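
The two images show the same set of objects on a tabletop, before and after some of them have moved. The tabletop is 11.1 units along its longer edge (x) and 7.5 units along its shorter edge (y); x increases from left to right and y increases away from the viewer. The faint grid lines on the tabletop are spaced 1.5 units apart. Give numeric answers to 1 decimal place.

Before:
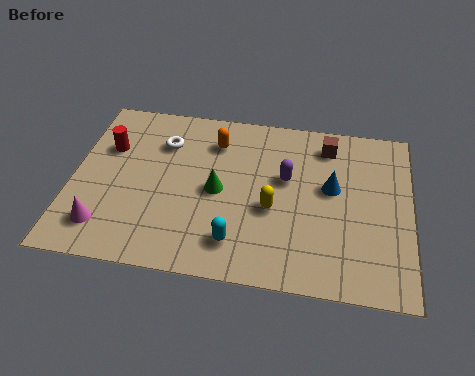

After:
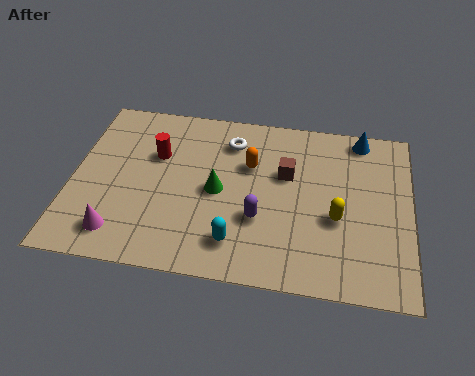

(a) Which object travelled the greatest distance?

the blue cone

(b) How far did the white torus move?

2.2

The white torus was near (2.9, 5.5) before and (5.1, 5.9) after, so it travelled √(2.2² + 0.4²) ≈ 2.2 units.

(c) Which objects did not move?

the cyan capsule and the green cone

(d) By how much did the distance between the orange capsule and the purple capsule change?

-0.4

Before: roughly 2.7 units apart; after: 2.3. That's 0.4 units closer together.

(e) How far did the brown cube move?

2.0

From (8.3, 6.2) to (7.0, 4.7), the brown cube covered √(1.3² + 1.5²) ≈ 2.0 units.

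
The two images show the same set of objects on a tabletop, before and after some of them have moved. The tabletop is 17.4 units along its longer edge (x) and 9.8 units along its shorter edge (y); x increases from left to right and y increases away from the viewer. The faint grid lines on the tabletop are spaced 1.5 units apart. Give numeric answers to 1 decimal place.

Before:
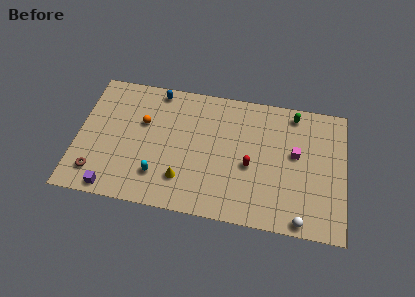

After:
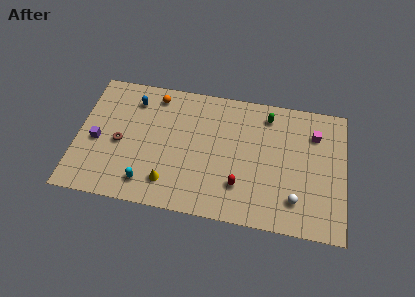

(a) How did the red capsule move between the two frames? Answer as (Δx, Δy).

(-0.6, -1.6)

The red capsule was at about (11.3, 4.2) and moved to about (10.7, 2.6).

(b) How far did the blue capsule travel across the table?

1.8

The blue capsule moved from about (5.0, 8.8) to (3.5, 7.8), a distance of √(1.5² + 1.0²) ≈ 1.8.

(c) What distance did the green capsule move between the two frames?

1.7

The green capsule moved from about (14.0, 8.6) to (12.3, 8.2), a distance of √(1.7² + 0.4²) ≈ 1.7.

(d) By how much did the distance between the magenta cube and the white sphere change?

+0.4

The distance was about 4.8 in the first image and 5.2 in the second, so they moved 0.4 units further apart.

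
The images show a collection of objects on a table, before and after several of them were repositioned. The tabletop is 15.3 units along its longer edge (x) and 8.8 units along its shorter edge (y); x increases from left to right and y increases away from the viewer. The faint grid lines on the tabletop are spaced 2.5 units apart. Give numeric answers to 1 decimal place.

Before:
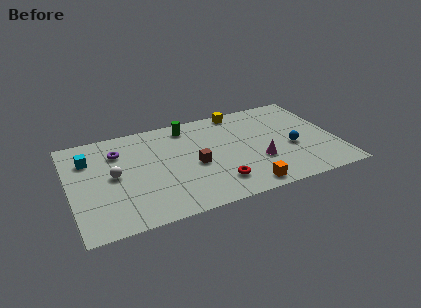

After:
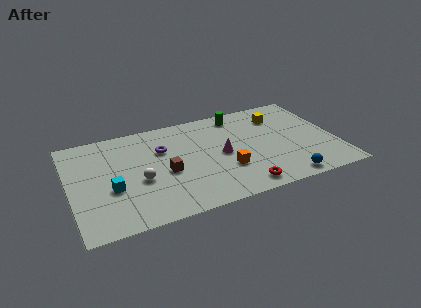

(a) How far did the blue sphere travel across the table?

2.8

The blue sphere was near (12.7, 3.6) before and (12.0, 0.9) after, so it travelled √(0.7² + 2.7²) ≈ 2.8 units.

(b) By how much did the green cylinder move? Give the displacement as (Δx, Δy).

(3.0, 0.1)

From the two frames, the green cylinder sits at roughly (7.0, 7.5) before and (10.0, 7.6) after.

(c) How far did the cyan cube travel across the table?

3.2

From (1.2, 6.4) to (2.3, 3.4), the cyan cube covered √(1.1² + 3.0²) ≈ 3.2 units.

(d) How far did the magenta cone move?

2.4

From (10.7, 3.0) to (8.7, 4.3), the magenta cone covered √(2.0² + 1.3²) ≈ 2.4 units.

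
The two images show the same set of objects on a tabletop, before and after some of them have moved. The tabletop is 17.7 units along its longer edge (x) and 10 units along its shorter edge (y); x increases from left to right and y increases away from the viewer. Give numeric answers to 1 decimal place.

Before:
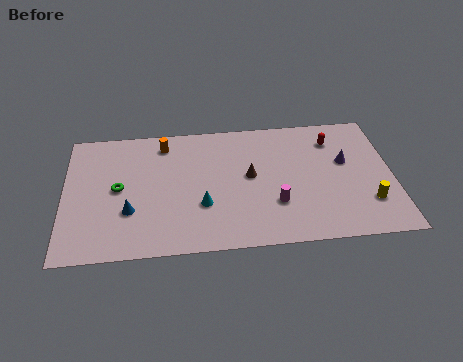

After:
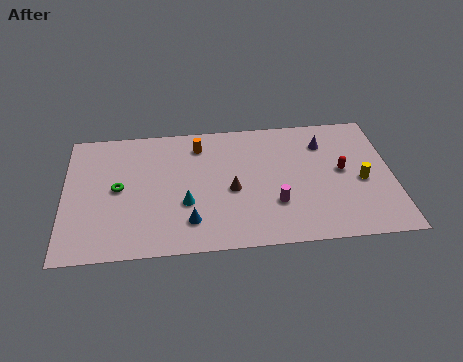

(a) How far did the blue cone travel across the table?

3.4

The blue cone was near (3.5, 3.3) before and (6.7, 2.2) after, so it travelled √(3.2² + 1.1²) ≈ 3.4 units.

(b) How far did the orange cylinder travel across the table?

1.9

The orange cylinder was near (5.4, 8.4) before and (7.3, 8.1) after, so it travelled √(1.9² + 0.3²) ≈ 1.9 units.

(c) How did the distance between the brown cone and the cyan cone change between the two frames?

-0.7

They were about 3.3 units apart before and 2.6 after — 0.7 units closer together.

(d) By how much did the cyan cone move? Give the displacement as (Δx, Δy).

(-0.9, 0.2)

The cyan cone was at about (7.4, 3.4) and moved to about (6.5, 3.6).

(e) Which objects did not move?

the green torus and the magenta cylinder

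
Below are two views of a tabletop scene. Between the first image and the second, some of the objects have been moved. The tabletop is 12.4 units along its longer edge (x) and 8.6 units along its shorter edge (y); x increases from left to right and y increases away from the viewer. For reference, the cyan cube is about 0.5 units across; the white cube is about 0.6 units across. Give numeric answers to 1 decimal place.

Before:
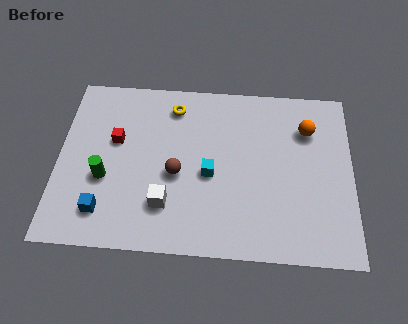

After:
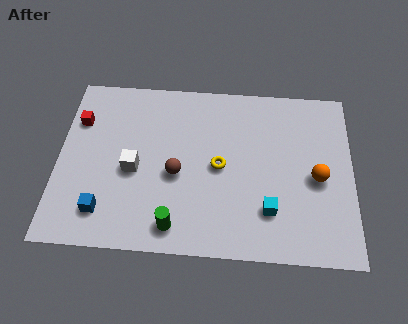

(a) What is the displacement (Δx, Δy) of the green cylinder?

(3.0, -2.1)

The green cylinder was at about (2.0, 3.3) and moved to about (5.0, 1.2).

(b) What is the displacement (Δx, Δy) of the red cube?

(-1.6, 0.9)

The red cube started near (2.4, 5.2) and ended near (0.8, 6.1).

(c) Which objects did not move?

the brown sphere and the blue cube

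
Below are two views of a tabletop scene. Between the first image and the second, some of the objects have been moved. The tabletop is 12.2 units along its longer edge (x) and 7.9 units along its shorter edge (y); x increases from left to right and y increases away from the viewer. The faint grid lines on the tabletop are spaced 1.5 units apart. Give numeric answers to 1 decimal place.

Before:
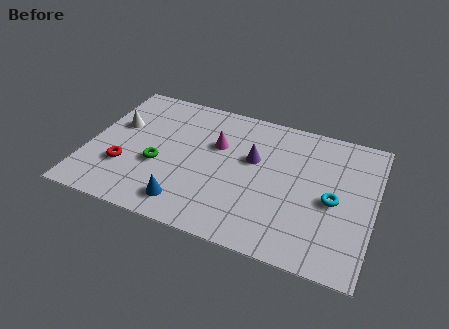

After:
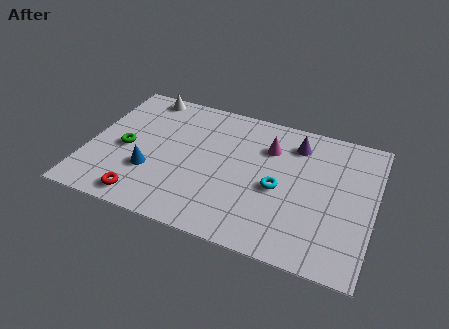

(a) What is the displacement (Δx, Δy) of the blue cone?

(-1.7, 1.3)

From the two frames, the blue cone sits at roughly (4.5, 1.3) before and (2.8, 2.6) after.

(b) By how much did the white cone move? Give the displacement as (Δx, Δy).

(0.9, 2.2)

The white cone was at about (1.1, 4.9) and moved to about (2.0, 7.1).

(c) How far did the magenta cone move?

2.3

From (5.4, 5.1) to (7.6, 5.7), the magenta cone covered √(2.2² + 0.6²) ≈ 2.3 units.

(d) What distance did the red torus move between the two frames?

1.8

From (1.7, 2.5) to (2.7, 1.0), the red torus covered √(1.0² + 1.5²) ≈ 1.8 units.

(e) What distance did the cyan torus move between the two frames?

2.3

From (10.5, 3.6) to (8.2, 3.5), the cyan torus covered √(2.3² + 0.1²) ≈ 2.3 units.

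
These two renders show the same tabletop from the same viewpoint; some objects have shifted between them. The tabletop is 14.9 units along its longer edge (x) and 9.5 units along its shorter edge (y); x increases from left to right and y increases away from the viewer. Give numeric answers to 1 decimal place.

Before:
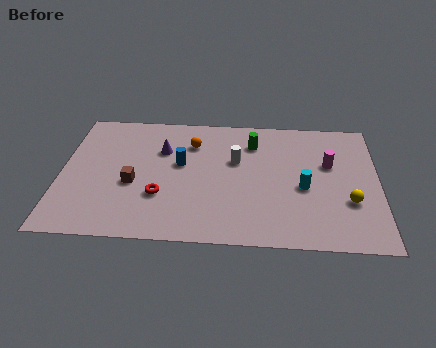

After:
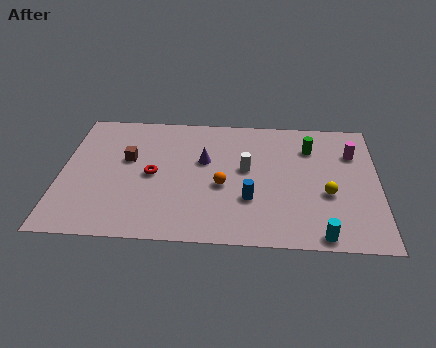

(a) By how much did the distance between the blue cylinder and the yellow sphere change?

-4.6

The distance was about 8.2 in the first image and 3.6 in the second, so they moved 4.6 units closer together.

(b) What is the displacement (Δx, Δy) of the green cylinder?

(2.7, -0.2)

The green cylinder was at about (9.0, 7.3) and moved to about (11.7, 7.1).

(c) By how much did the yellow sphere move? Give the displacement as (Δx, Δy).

(-1.0, 0.5)

From the two frames, the yellow sphere sits at roughly (13.5, 3.2) before and (12.5, 3.7) after.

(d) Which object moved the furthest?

the blue cylinder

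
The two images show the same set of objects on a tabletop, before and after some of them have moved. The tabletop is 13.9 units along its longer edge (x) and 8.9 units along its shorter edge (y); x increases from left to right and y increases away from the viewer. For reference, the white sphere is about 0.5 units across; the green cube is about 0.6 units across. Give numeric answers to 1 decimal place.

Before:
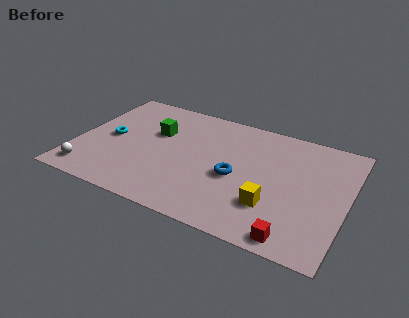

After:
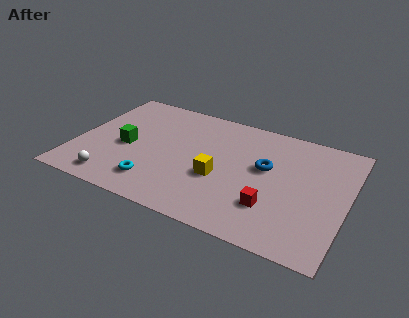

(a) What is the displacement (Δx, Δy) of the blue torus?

(1.4, 1.3)

The blue torus started near (8.3, 3.9) and ended near (9.7, 5.2).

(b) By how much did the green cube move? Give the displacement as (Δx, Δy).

(-1.3, -1.7)

From the two frames, the green cube sits at roughly (3.9, 5.7) before and (2.6, 4.0) after.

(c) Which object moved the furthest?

the cyan torus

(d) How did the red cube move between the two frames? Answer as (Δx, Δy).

(-1.3, 1.6)

The red cube started near (11.6, 0.9) and ended near (10.3, 2.5).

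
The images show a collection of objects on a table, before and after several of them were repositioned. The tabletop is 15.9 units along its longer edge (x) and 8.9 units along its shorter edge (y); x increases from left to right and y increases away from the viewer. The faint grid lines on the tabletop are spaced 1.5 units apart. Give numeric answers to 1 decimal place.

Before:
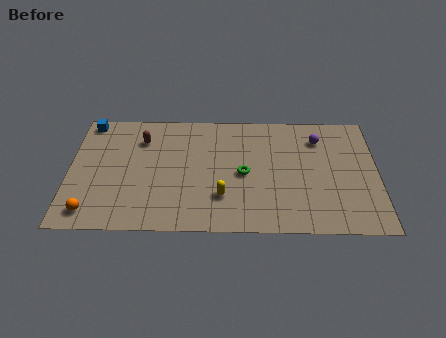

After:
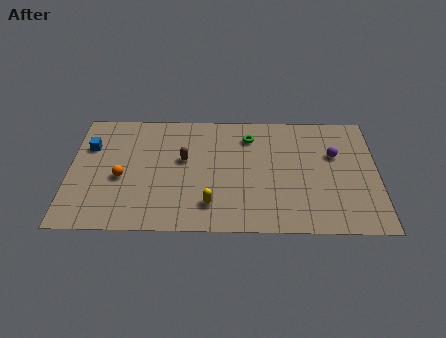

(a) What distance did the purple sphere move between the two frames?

1.4

The purple sphere moved from about (12.9, 6.9) to (13.7, 5.7), a distance of √(0.8² + 1.2²) ≈ 1.4.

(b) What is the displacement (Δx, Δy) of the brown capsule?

(2.2, -1.5)

The brown capsule was at about (3.7, 6.7) and moved to about (5.9, 5.2).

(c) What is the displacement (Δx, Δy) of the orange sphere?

(1.5, 2.5)

From the two frames, the orange sphere sits at roughly (1.2, 1.3) before and (2.7, 3.8) after.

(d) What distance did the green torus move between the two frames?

2.8

From (9.0, 4.2) to (9.3, 7.0), the green torus covered √(0.3² + 2.8²) ≈ 2.8 units.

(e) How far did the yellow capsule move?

0.8

The yellow capsule moved from about (7.9, 2.5) to (7.3, 1.9), a distance of √(0.6² + 0.6²) ≈ 0.8.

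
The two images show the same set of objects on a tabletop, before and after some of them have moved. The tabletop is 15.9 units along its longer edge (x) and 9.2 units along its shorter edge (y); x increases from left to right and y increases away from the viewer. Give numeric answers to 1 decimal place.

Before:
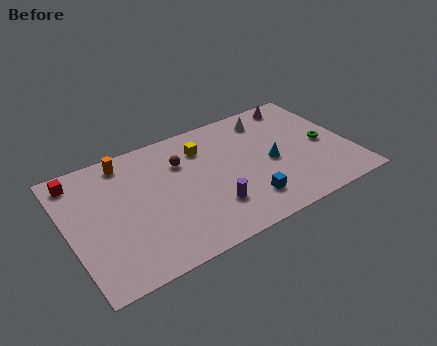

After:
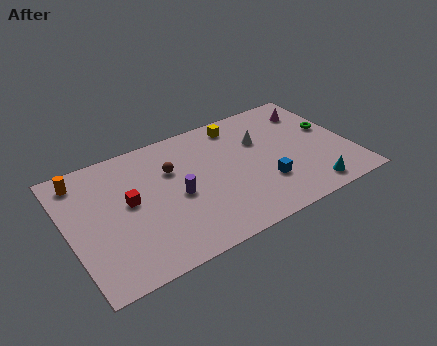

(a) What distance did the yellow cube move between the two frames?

2.4

From (7.9, 7.0) to (10.1, 7.9), the yellow cube covered √(2.2² + 0.9²) ≈ 2.4 units.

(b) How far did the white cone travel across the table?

1.7

The white cone moved from about (11.8, 7.6) to (11.1, 6.1), a distance of √(0.7² + 1.5²) ≈ 1.7.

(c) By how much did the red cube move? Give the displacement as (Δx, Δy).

(2.5, -2.9)

The red cube started near (0.9, 7.9) and ended near (3.4, 5.0).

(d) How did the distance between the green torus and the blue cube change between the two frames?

-0.5

Before: roughly 5.4 units apart; after: 4.9. That's 0.5 units closer together.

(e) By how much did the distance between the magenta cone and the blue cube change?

-1.7

They were about 7.3 units apart before and 5.6 after — 1.7 units closer together.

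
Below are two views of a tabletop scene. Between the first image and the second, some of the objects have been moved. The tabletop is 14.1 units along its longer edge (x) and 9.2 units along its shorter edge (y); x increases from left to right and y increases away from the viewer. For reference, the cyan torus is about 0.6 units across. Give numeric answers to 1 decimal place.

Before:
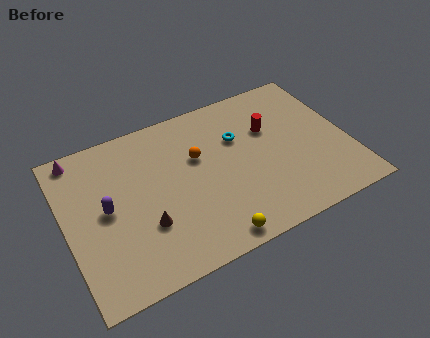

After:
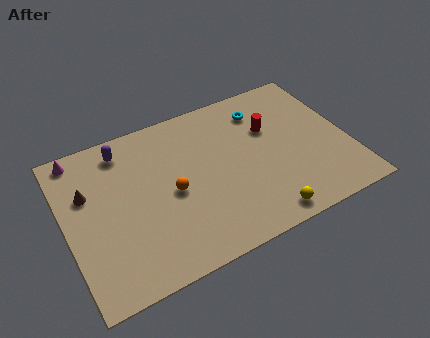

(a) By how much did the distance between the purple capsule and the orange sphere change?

-0.8

The distance was about 4.8 in the first image and 4.0 in the second, so they moved 0.8 units closer together.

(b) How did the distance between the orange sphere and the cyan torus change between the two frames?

+3.7

Before: roughly 2.1 units apart; after: 5.8. That's 3.7 units further apart.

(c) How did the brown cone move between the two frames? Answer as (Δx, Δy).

(-2.5, 3.0)

The brown cone started near (3.7, 3.0) and ended near (1.2, 6.0).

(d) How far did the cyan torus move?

1.8

The cyan torus moved from about (8.8, 6.1) to (10.2, 7.3), a distance of √(1.4² + 1.2²) ≈ 1.8.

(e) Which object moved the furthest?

the brown cone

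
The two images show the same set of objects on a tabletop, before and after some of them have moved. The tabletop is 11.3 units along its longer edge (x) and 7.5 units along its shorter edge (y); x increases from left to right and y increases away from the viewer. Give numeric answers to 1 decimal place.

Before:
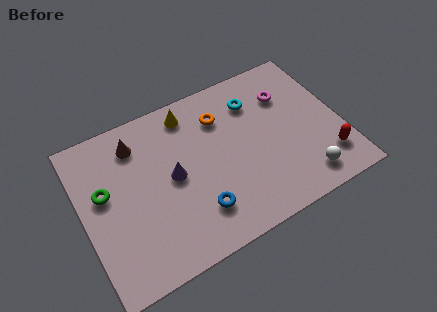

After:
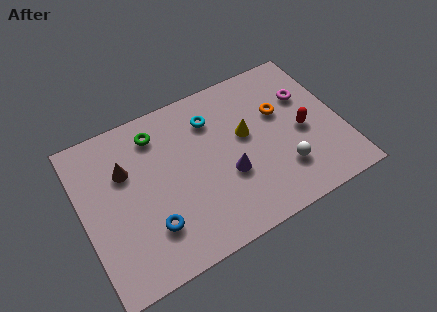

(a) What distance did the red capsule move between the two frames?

1.9

The red capsule was near (10.4, 1.7) before and (9.6, 3.4) after, so it travelled √(0.8² + 1.7²) ≈ 1.9 units.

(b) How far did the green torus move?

3.0

From (1.0, 4.4) to (3.5, 6.1), the green torus covered √(2.5² + 1.7²) ≈ 3.0 units.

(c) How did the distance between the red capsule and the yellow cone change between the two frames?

-4.6

The distance was about 7.2 in the first image and 2.6 in the second, so they moved 4.6 units closer together.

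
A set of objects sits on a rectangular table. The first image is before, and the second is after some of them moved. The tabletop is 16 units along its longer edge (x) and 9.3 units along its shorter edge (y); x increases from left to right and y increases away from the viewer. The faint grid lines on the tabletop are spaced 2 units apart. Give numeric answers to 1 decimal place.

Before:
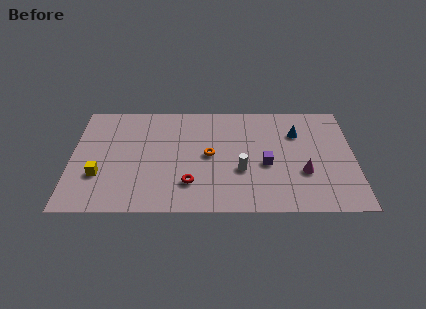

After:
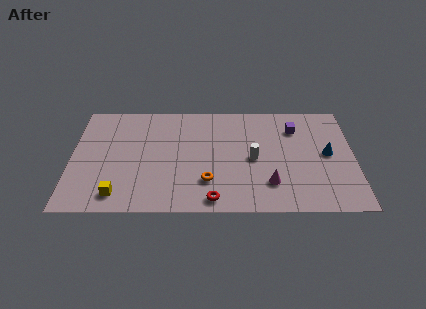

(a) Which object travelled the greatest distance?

the purple cube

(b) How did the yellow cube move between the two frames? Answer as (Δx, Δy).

(1.1, -1.6)

From the two frames, the yellow cube sits at roughly (1.6, 3.0) before and (2.7, 1.4) after.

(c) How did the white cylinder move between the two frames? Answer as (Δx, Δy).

(0.7, 1.0)

From the two frames, the white cylinder sits at roughly (9.6, 3.4) before and (10.3, 4.4) after.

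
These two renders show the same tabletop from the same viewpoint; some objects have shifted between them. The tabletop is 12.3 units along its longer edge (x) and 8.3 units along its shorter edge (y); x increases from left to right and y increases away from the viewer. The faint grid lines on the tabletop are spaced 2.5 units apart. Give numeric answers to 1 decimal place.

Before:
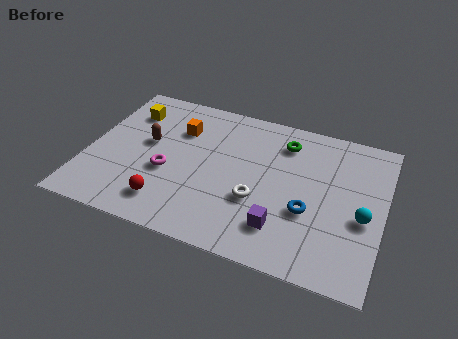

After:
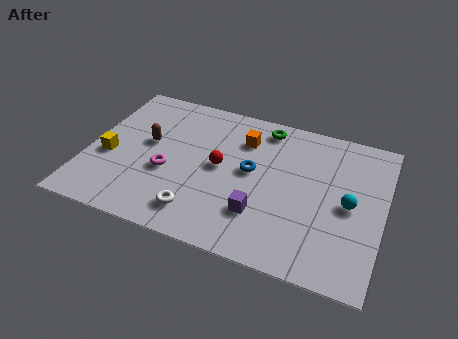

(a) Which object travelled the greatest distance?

the red sphere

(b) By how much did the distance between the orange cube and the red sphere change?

-2.2

The distance was about 4.3 in the first image and 2.1 in the second, so they moved 2.2 units closer together.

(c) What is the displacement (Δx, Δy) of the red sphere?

(1.9, 2.7)

The red sphere was at about (3.6, 1.6) and moved to about (5.5, 4.3).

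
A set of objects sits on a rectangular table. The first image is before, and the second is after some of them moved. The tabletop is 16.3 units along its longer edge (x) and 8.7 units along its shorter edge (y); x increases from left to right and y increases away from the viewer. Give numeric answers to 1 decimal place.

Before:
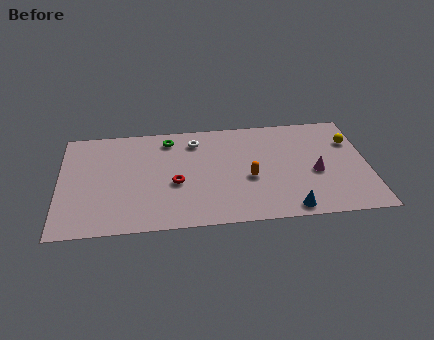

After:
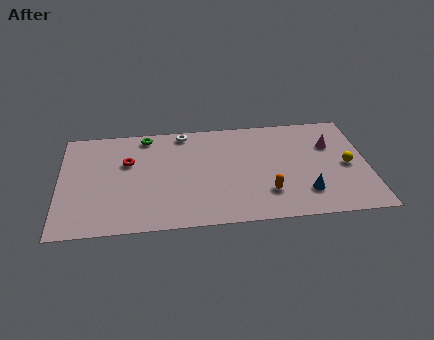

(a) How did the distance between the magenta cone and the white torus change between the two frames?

+0.9

They were about 7.1 units apart before and 8.0 after — 0.9 units further apart.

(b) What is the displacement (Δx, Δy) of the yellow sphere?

(-0.3, -2.0)

The yellow sphere started near (15.5, 6.1) and ended near (15.2, 4.1).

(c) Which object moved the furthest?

the red torus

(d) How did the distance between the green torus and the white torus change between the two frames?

+0.6

The distance was about 1.4 in the first image and 2.0 in the second, so they moved 0.6 units further apart.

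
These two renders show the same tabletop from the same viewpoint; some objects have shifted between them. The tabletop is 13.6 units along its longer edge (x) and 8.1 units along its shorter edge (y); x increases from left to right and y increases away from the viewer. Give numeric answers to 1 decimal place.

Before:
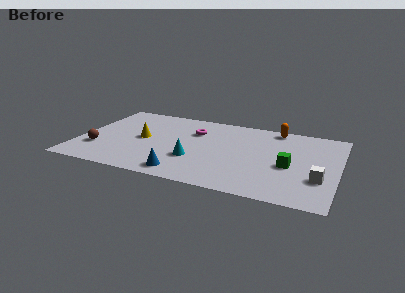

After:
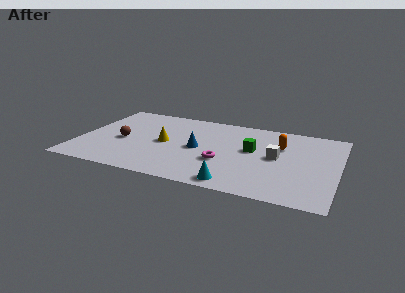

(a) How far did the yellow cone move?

1.2

The yellow cone moved from about (3.3, 4.1) to (4.5, 4.0), a distance of √(1.2² + 0.1²) ≈ 1.2.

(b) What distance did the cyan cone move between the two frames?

2.9

The cyan cone moved from about (6.2, 2.7) to (8.5, 0.9), a distance of √(2.3² + 1.8²) ≈ 2.9.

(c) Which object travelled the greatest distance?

the magenta torus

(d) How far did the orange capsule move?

1.8

The orange capsule moved from about (10.1, 7.3) to (10.5, 5.5), a distance of √(0.4² + 1.8²) ≈ 1.8.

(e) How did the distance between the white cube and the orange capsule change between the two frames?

-4.1

The distance was about 5.4 in the first image and 1.3 in the second, so they moved 4.1 units closer together.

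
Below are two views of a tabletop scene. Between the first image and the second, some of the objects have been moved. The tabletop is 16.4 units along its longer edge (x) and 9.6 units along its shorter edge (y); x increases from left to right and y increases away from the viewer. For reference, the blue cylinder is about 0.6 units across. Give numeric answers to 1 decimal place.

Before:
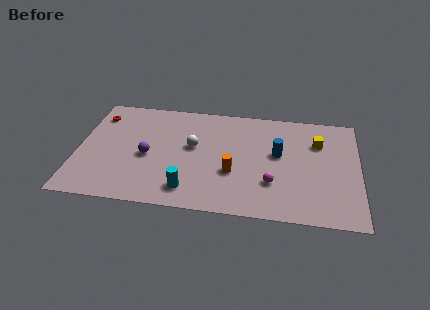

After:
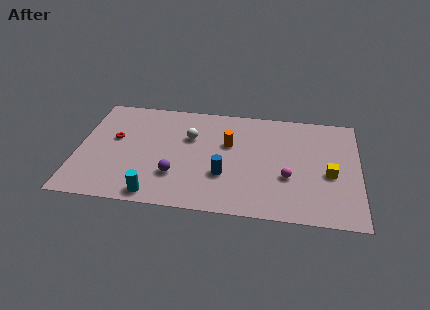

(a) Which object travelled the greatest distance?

the blue cylinder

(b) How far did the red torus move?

2.3

The red torus was near (1.0, 7.6) before and (2.1, 5.6) after, so it travelled √(1.1² + 2.0²) ≈ 2.3 units.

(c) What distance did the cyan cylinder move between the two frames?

2.0

The cyan cylinder moved from about (6.6, 1.7) to (4.7, 1.0), a distance of √(1.9² + 0.7²) ≈ 2.0.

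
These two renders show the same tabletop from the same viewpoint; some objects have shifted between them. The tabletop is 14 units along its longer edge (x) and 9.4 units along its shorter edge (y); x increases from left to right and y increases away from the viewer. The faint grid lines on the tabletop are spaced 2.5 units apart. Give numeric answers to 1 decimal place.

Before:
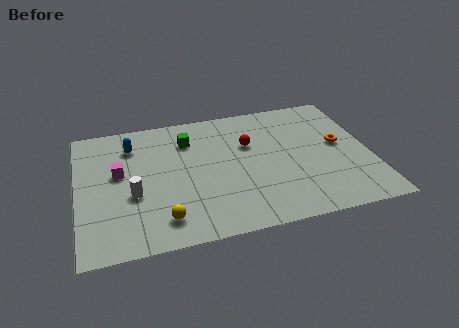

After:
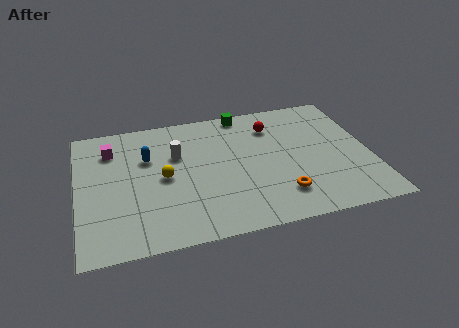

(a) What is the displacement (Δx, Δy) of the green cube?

(2.8, 1.5)

From the two frames, the green cube sits at roughly (5.4, 7.1) before and (8.2, 8.6) after.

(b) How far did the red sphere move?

1.6

The red sphere moved from about (8.3, 6.1) to (9.5, 7.2), a distance of √(1.2² + 1.1²) ≈ 1.6.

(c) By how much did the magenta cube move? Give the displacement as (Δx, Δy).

(-0.3, 1.8)

The magenta cube was at about (2.0, 5.4) and moved to about (1.7, 7.2).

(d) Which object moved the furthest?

the orange torus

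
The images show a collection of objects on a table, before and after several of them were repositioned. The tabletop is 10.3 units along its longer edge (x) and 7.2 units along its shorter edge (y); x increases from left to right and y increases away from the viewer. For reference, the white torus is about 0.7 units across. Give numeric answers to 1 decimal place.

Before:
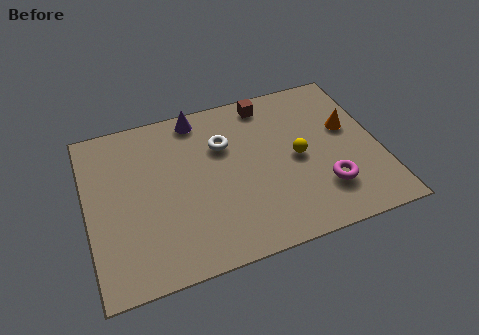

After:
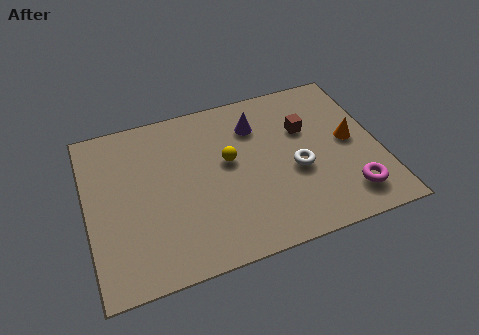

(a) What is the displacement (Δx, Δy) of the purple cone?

(2.0, -1.0)

The purple cone started near (4.1, 6.4) and ended near (6.1, 5.4).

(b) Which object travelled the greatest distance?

the white torus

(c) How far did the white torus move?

3.1

The white torus was near (4.9, 4.9) before and (7.3, 3.0) after, so it travelled √(2.4² + 1.9²) ≈ 3.1 units.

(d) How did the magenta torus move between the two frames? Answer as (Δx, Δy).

(0.8, -0.5)

The magenta torus started near (8.2, 1.9) and ended near (9.0, 1.4).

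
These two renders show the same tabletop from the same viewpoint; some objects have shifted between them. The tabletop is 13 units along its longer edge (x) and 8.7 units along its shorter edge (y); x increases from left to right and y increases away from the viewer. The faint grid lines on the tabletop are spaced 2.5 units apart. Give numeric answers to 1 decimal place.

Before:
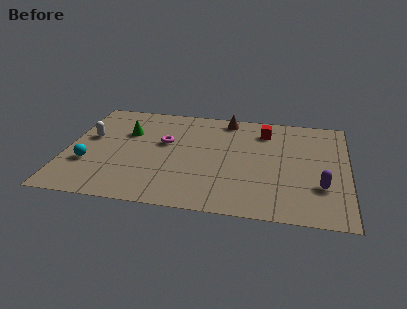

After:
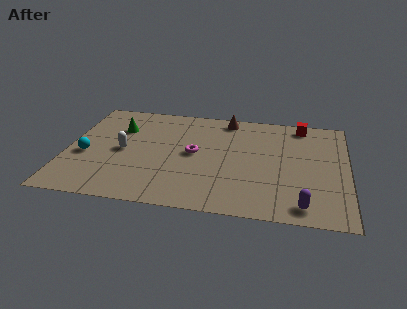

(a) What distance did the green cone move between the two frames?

0.5

The green cone was near (2.7, 5.8) before and (2.3, 6.1) after, so it travelled √(0.4² + 0.3²) ≈ 0.5 units.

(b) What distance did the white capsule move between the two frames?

1.8

The white capsule moved from about (1.0, 5.1) to (2.6, 4.2), a distance of √(1.6² + 0.9²) ≈ 1.8.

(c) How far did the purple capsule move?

1.8

The purple capsule moved from about (11.8, 2.7) to (11.0, 1.1), a distance of √(0.8² + 1.6²) ≈ 1.8.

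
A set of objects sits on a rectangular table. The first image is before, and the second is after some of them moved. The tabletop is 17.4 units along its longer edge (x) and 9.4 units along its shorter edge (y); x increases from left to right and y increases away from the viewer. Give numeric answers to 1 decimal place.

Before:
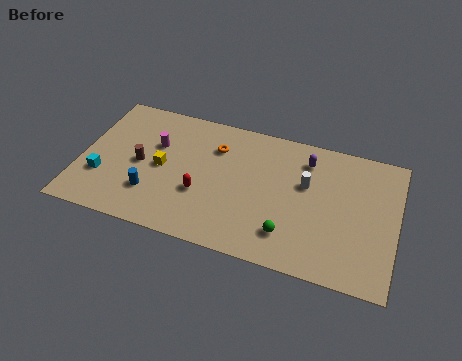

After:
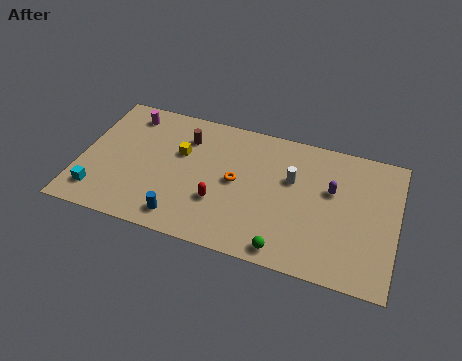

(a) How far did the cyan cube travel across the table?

1.2

The cyan cube was near (1.3, 3.0) before and (1.2, 1.8) after, so it travelled √(0.1² + 1.2²) ≈ 1.2 units.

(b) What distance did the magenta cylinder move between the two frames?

2.5

The magenta cylinder moved from about (4.0, 6.1) to (2.3, 7.9), a distance of √(1.7² + 1.8²) ≈ 2.5.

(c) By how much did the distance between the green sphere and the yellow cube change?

+0.3

The distance was about 7.6 in the first image and 7.9 in the second, so they moved 0.3 units further apart.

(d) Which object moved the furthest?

the brown cylinder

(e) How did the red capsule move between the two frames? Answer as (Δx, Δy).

(1.0, -0.3)

From the two frames, the red capsule sits at roughly (6.8, 3.4) before and (7.8, 3.1) after.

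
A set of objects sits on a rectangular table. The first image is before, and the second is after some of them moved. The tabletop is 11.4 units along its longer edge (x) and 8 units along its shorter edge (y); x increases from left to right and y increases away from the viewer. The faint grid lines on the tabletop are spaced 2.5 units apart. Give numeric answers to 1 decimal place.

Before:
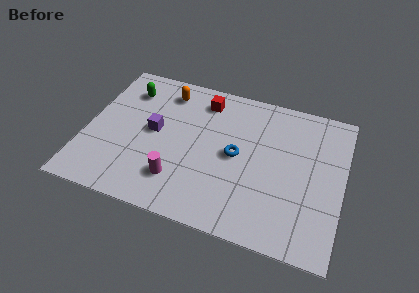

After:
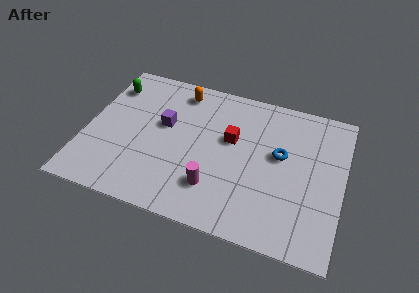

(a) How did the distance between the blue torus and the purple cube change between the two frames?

+1.5

They were about 3.7 units apart before and 5.2 after — 1.5 units further apart.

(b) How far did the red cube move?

2.3

From (5.0, 6.6) to (6.4, 4.8), the red cube covered √(1.4² + 1.8²) ≈ 2.3 units.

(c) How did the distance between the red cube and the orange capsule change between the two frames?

+1.5

They were about 1.7 units apart before and 3.2 after — 1.5 units further apart.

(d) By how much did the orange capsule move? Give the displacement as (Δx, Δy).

(0.6, 0.2)

The orange capsule started near (3.3, 6.6) and ended near (3.9, 6.8).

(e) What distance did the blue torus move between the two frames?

2.0

The blue torus was near (6.7, 4.0) before and (8.6, 4.6) after, so it travelled √(1.9² + 0.6²) ≈ 2.0 units.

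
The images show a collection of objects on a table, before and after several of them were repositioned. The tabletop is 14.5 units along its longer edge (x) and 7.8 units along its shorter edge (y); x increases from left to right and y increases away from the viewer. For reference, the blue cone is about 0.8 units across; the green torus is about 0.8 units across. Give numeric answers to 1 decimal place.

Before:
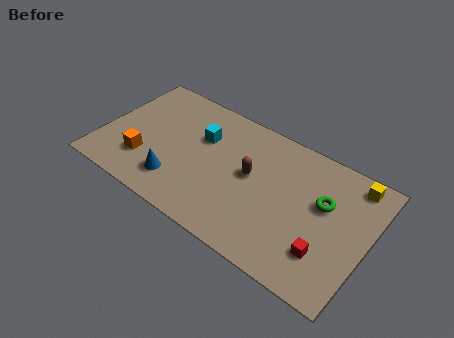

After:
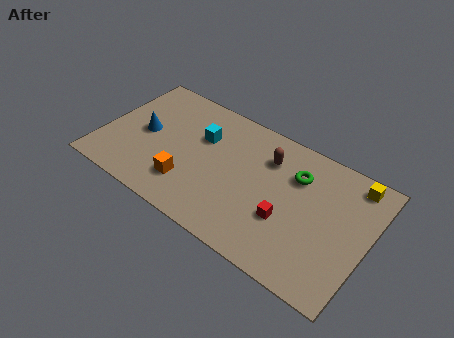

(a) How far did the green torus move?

1.8

The green torus was near (12.0, 4.8) before and (10.4, 5.6) after, so it travelled √(1.6² + 0.8²) ≈ 1.8 units.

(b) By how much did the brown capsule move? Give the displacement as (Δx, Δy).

(0.7, 1.5)

The brown capsule started near (8.1, 4.3) and ended near (8.8, 5.8).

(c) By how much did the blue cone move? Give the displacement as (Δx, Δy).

(-2.2, 2.1)

The blue cone started near (4.4, 1.8) and ended near (2.2, 3.9).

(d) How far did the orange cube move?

2.5

The orange cube moved from about (2.5, 2.2) to (5.0, 2.0), a distance of √(2.5² + 0.2²) ≈ 2.5.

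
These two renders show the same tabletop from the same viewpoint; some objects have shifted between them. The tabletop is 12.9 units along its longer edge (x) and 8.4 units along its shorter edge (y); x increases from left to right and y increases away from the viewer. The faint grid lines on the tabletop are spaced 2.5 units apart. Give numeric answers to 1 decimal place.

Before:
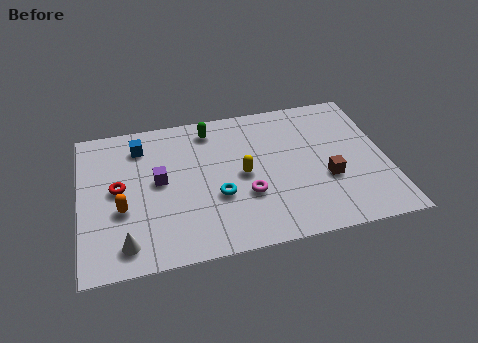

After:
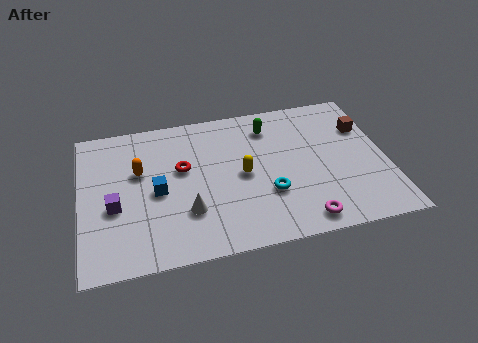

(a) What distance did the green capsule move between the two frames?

2.5

The green capsule moved from about (5.6, 7.1) to (8.1, 6.7), a distance of √(2.5² + 0.4²) ≈ 2.5.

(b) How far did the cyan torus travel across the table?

2.1

The cyan torus was near (5.7, 3.1) before and (7.8, 2.8) after, so it travelled √(2.1² + 0.3²) ≈ 2.1 units.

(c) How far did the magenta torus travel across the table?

2.9

From (6.9, 2.9) to (9.1, 1.0), the magenta torus covered √(2.2² + 1.9²) ≈ 2.9 units.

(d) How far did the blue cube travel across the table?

2.9

From (2.6, 6.7) to (3.2, 3.9), the blue cube covered √(0.6² + 2.8²) ≈ 2.9 units.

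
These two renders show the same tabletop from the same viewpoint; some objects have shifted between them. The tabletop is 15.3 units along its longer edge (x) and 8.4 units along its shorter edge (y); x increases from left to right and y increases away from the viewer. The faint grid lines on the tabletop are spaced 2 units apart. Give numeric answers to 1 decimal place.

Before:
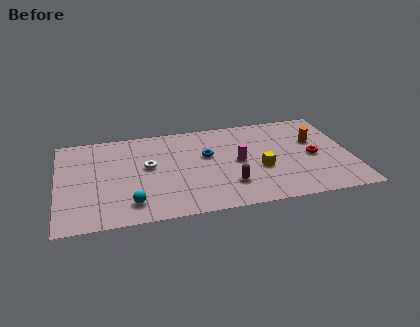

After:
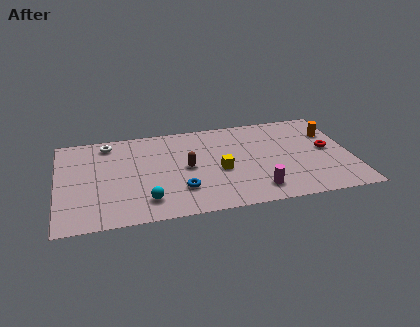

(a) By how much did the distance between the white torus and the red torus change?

+3.1

They were about 8.6 units apart before and 11.7 after — 3.1 units further apart.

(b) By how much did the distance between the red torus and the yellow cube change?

+2.9

Before: roughly 2.9 units apart; after: 5.8. That's 2.9 units further apart.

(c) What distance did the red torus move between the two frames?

0.9

From (13.3, 3.9) to (14.1, 4.4), the red torus covered √(0.8² + 0.5²) ≈ 0.9 units.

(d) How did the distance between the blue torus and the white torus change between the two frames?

+3.0

The distance was about 3.1 in the first image and 6.1 in the second, so they moved 3.0 units further apart.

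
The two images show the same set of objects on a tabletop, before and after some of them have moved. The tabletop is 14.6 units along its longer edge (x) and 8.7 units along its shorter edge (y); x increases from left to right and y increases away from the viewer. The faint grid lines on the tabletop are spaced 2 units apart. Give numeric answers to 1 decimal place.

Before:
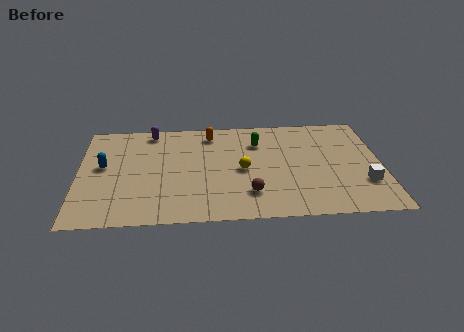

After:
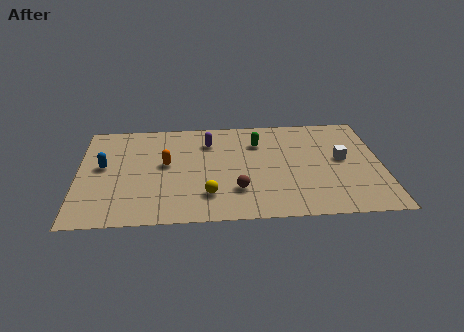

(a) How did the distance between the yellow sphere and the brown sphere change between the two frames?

-0.6

The distance was about 2.0 in the first image and 1.4 in the second, so they moved 0.6 units closer together.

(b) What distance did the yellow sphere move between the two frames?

2.6

The yellow sphere moved from about (7.9, 4.1) to (6.2, 2.1), a distance of √(1.7² + 2.0²) ≈ 2.6.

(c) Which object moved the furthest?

the orange capsule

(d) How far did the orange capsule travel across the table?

3.3

The orange capsule moved from about (6.4, 7.3) to (4.2, 4.8), a distance of √(2.2² + 2.5²) ≈ 3.3.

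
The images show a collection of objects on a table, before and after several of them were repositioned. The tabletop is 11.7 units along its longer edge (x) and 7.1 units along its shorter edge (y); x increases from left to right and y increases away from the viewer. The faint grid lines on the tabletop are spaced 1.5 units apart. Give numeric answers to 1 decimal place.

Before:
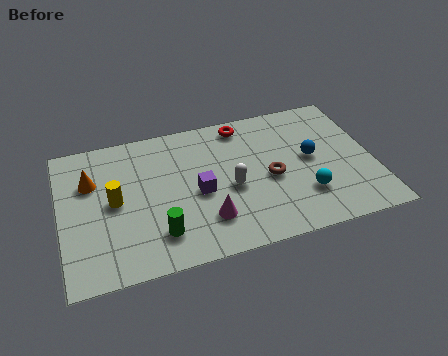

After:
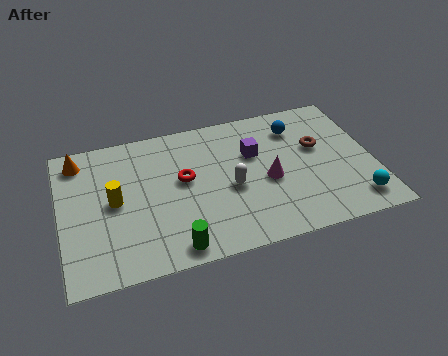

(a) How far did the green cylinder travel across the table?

0.9

The green cylinder moved from about (3.5, 1.6) to (4.0, 0.8), a distance of √(0.5² + 0.8²) ≈ 0.9.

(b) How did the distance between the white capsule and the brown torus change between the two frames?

+2.1

The distance was about 1.5 in the first image and 3.6 in the second, so they moved 2.1 units further apart.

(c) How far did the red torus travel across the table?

3.3

From (7.0, 6.2) to (4.6, 4.0), the red torus covered √(2.4² + 2.2²) ≈ 3.3 units.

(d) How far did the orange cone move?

1.3

The orange cone was near (1.2, 4.8) before and (0.8, 6.0) after, so it travelled √(0.4² + 1.2²) ≈ 1.3 units.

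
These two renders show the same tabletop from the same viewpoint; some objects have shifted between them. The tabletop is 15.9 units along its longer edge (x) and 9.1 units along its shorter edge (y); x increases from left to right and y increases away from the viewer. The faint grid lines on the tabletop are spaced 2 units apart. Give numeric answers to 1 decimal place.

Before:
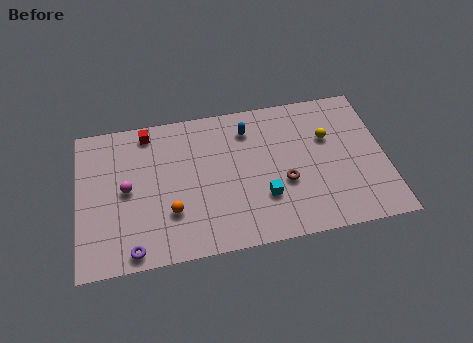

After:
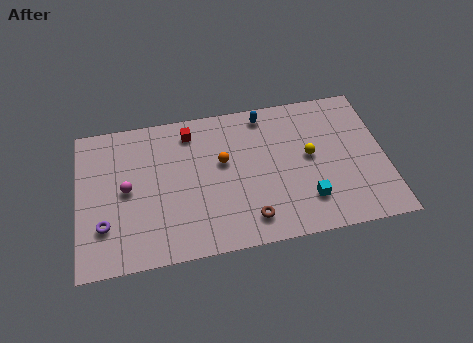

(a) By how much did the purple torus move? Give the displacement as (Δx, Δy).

(-1.4, 1.7)

From the two frames, the purple torus sits at roughly (2.7, 0.9) before and (1.3, 2.6) after.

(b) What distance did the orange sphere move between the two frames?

3.8

The orange sphere was near (4.7, 2.8) before and (7.5, 5.4) after, so it travelled √(2.8² + 2.6²) ≈ 3.8 units.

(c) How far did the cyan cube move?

2.3

From (9.5, 2.8) to (11.7, 2.2), the cyan cube covered √(2.2² + 0.6²) ≈ 2.3 units.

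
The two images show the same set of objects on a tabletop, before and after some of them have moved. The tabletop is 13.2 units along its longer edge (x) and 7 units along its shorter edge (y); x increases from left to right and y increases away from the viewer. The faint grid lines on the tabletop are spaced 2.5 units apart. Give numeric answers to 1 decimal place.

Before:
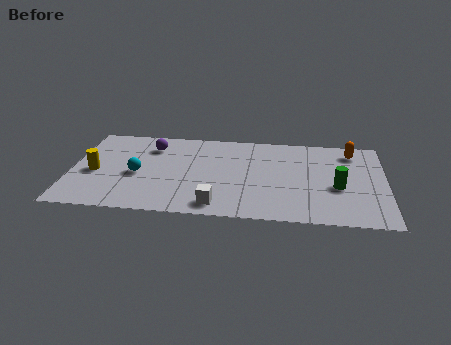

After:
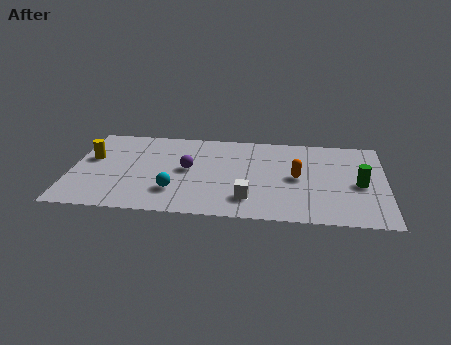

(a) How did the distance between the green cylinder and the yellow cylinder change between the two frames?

+1.1

Before: roughly 10.2 units apart; after: 11.3. That's 1.1 units further apart.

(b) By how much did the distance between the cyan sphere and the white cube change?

-0.9

They were about 4.0 units apart before and 3.1 after — 0.9 units closer together.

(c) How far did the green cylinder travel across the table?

0.9

The green cylinder moved from about (11.2, 2.9) to (12.1, 3.2), a distance of √(0.9² + 0.3²) ≈ 0.9.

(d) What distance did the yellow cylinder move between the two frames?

1.1

From (1.0, 3.1) to (0.8, 4.2), the yellow cylinder covered √(0.2² + 1.1²) ≈ 1.1 units.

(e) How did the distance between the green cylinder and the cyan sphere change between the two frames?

-0.6

The distance was about 8.4 in the first image and 7.8 in the second, so they moved 0.6 units closer together.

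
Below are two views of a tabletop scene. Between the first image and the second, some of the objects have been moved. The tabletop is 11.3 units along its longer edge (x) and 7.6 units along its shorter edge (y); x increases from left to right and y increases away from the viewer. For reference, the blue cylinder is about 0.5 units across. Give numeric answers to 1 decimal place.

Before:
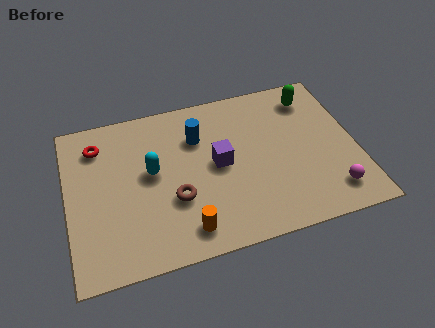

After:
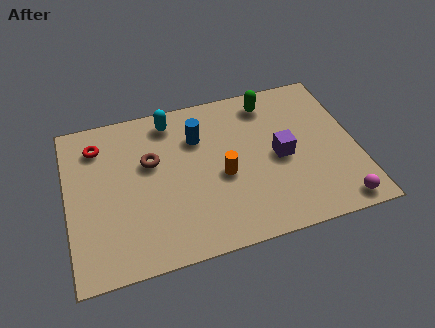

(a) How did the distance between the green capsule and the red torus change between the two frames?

-1.7

Before: roughly 8.5 units apart; after: 6.8. That's 1.7 units closer together.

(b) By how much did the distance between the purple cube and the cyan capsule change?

+2.4

They were about 2.6 units apart before and 5.0 after — 2.4 units further apart.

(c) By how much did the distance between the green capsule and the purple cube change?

-1.7

The distance was about 4.5 in the first image and 2.8 in the second, so they moved 1.7 units closer together.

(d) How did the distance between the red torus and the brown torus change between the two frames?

-1.9

They were about 4.3 units apart before and 2.4 after — 1.9 units closer together.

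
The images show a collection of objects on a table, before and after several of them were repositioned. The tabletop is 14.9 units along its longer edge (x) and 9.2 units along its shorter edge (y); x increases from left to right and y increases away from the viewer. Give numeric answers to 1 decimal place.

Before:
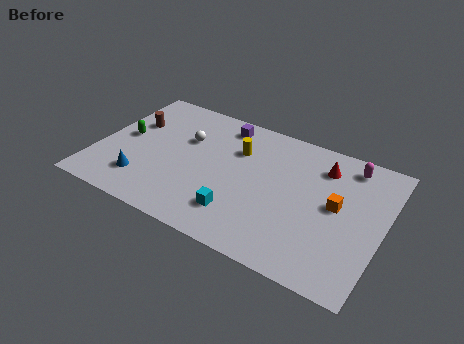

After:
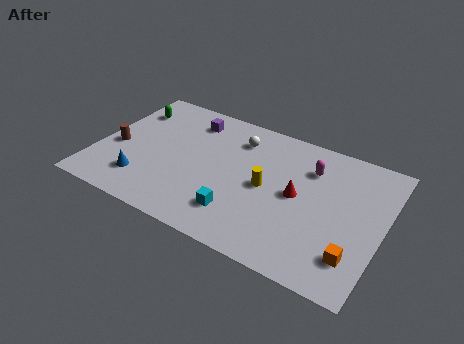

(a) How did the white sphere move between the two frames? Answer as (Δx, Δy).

(2.6, 1.2)

The white sphere was at about (4.4, 6.0) and moved to about (7.0, 7.2).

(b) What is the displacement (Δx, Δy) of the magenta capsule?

(-1.9, -1.1)

The magenta capsule started near (12.8, 7.9) and ended near (10.9, 6.8).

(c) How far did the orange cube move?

3.0

The orange cube moved from about (12.5, 4.9) to (13.7, 2.1), a distance of √(1.2² + 2.8²) ≈ 3.0.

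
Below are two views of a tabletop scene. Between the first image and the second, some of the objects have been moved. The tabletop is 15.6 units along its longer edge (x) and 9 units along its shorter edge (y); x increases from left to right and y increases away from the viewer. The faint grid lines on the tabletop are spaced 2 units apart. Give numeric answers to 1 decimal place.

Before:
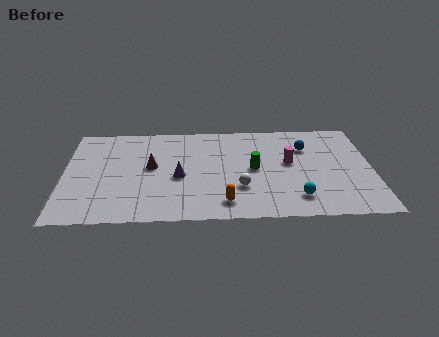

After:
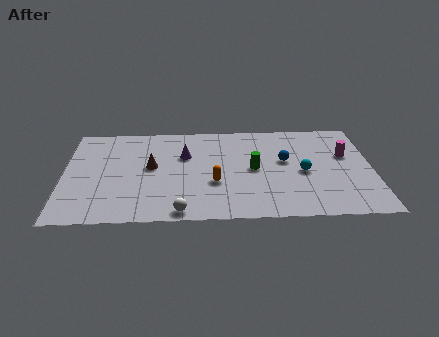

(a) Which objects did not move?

the brown cone and the green cylinder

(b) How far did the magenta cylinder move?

3.0

From (11.4, 5.0) to (14.3, 5.6), the magenta cylinder covered √(2.9² + 0.6²) ≈ 3.0 units.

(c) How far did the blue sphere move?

1.6

The blue sphere was near (12.3, 6.4) before and (11.2, 5.2) after, so it travelled √(1.1² + 1.2²) ≈ 1.6 units.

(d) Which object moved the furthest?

the white sphere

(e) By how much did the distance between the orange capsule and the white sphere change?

+1.5

They were about 1.5 units apart before and 3.0 after — 1.5 units further apart.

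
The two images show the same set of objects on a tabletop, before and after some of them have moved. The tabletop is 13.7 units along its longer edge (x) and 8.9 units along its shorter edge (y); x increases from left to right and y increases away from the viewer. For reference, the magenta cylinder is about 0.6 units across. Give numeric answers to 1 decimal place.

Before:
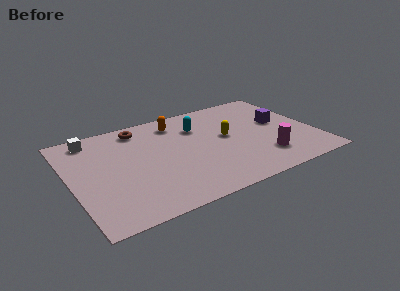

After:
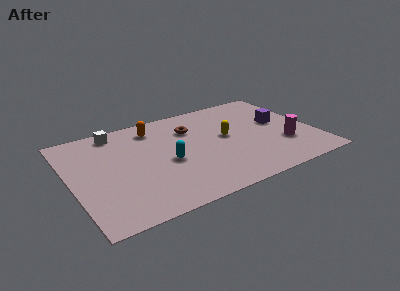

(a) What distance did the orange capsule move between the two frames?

1.3

The orange capsule was near (6.3, 7.3) before and (5.0, 7.3) after, so it travelled √(1.3² + 0.0²) ≈ 1.3 units.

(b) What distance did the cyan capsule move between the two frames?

3.3

The cyan capsule moved from about (7.4, 6.4) to (5.3, 3.9), a distance of √(2.1² + 2.5²) ≈ 3.3.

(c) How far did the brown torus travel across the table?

3.0

From (4.2, 7.6) to (7.0, 6.4), the brown torus covered √(2.8² + 1.2²) ≈ 3.0 units.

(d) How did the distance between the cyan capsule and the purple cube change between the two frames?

+2.0

Before: roughly 4.7 units apart; after: 6.7. That's 2.0 units further apart.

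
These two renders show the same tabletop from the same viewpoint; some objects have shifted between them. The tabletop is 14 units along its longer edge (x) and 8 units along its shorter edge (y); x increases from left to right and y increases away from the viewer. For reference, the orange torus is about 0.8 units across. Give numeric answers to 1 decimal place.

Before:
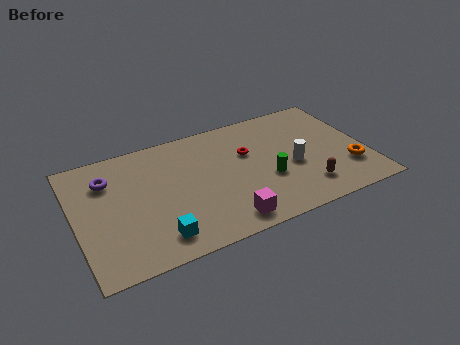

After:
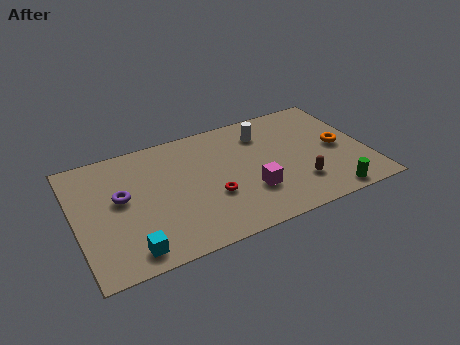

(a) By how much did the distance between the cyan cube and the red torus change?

-1.6

They were about 6.1 units apart before and 4.5 after — 1.6 units closer together.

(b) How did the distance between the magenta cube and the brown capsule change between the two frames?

-1.7

Before: roughly 4.0 units apart; after: 2.3. That's 1.7 units closer together.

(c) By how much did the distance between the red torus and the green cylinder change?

+3.6

They were about 2.2 units apart before and 5.8 after — 3.6 units further apart.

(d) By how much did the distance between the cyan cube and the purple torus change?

-1.5

Before: roughly 4.9 units apart; after: 3.4. That's 1.5 units closer together.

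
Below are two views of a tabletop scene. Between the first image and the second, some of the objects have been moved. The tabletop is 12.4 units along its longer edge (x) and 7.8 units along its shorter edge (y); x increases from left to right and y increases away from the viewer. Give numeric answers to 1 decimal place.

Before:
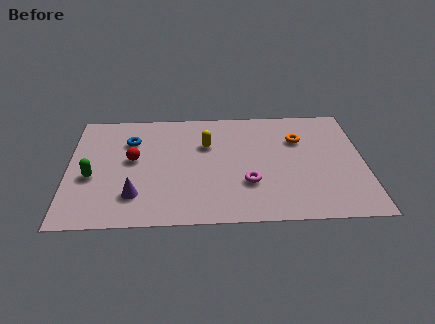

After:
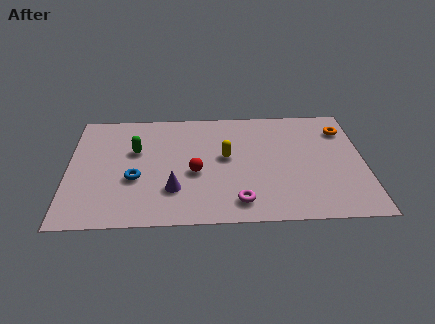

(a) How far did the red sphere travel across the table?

2.8

The red sphere moved from about (2.7, 4.3) to (5.3, 3.3), a distance of √(2.6² + 1.0²) ≈ 2.8.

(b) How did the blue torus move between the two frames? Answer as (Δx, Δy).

(0.2, -2.6)

From the two frames, the blue torus sits at roughly (2.6, 5.6) before and (2.8, 3.0) after.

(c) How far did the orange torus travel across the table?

2.0

The orange torus moved from about (9.7, 5.4) to (11.6, 6.0), a distance of √(1.9² + 0.6²) ≈ 2.0.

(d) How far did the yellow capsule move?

1.2

From (5.8, 5.2) to (6.6, 4.3), the yellow capsule covered √(0.8² + 0.9²) ≈ 1.2 units.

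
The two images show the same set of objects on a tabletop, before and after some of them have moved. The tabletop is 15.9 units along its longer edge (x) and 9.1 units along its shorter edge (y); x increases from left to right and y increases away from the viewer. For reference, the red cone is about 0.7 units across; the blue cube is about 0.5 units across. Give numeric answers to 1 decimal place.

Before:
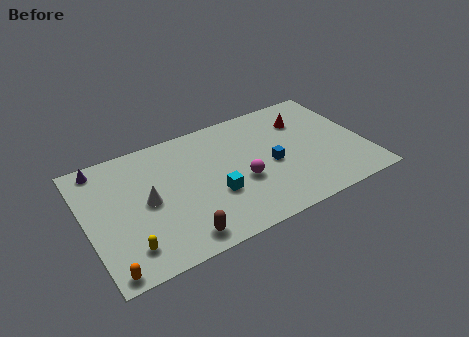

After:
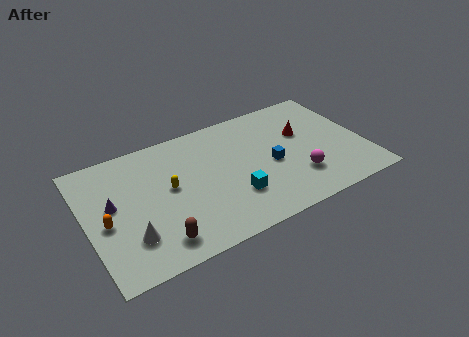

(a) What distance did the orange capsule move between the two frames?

3.2

The orange capsule was near (0.8, 0.8) before and (1.0, 4.0) after, so it travelled √(0.2² + 3.2²) ≈ 3.2 units.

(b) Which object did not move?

the blue cube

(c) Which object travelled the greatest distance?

the yellow capsule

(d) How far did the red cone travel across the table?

1.0

From (12.8, 6.7) to (12.6, 5.7), the red cone covered √(0.2² + 1.0²) ≈ 1.0 units.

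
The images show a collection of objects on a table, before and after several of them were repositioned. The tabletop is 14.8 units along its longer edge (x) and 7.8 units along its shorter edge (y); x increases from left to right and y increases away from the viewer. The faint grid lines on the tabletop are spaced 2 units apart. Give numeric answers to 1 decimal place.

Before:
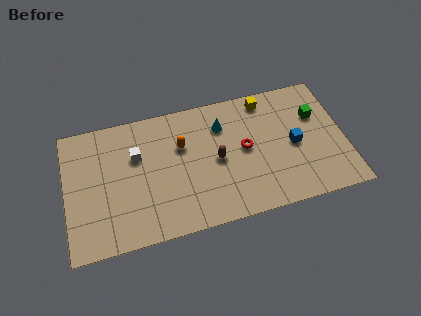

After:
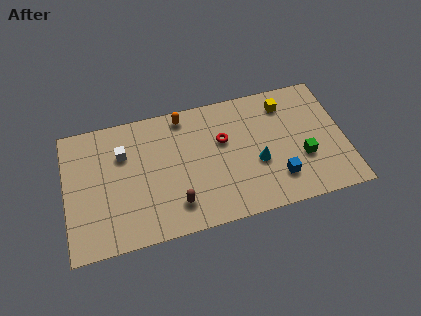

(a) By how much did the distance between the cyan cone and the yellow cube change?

+1.0

Before: roughly 2.6 units apart; after: 3.6. That's 1.0 units further apart.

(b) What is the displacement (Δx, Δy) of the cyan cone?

(1.7, -2.7)

The cyan cone started near (8.4, 5.8) and ended near (10.1, 3.1).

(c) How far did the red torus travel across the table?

1.4

The red torus moved from about (9.5, 4.1) to (8.4, 4.9), a distance of √(1.1² + 0.8²) ≈ 1.4.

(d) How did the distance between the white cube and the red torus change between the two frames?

-0.5

The distance was about 5.8 in the first image and 5.3 in the second, so they moved 0.5 units closer together.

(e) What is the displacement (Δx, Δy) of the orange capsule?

(0.2, 1.8)

The orange capsule was at about (6.2, 5.1) and moved to about (6.4, 6.9).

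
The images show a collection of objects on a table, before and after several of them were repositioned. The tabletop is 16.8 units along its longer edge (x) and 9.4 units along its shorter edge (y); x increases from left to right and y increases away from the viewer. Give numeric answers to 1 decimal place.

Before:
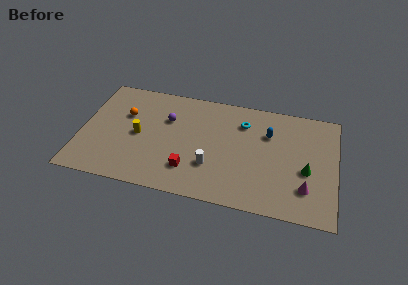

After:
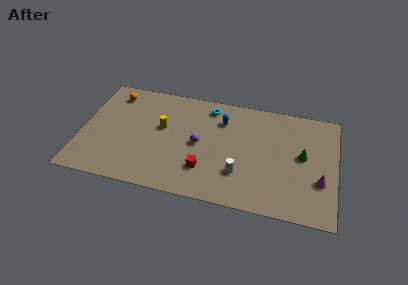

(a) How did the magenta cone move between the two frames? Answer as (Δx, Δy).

(0.9, 0.8)

The magenta cone started near (14.9, 2.4) and ended near (15.8, 3.2).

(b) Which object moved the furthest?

the blue capsule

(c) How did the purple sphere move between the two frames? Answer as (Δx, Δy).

(2.2, -1.7)

The purple sphere was at about (5.6, 6.3) and moved to about (7.8, 4.6).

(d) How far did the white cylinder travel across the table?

1.9

From (8.7, 2.9) to (10.6, 2.7), the white cylinder covered √(1.9² + 0.2²) ≈ 1.9 units.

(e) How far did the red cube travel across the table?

1.0

From (7.3, 2.3) to (8.3, 2.5), the red cube covered √(1.0² + 0.2²) ≈ 1.0 units.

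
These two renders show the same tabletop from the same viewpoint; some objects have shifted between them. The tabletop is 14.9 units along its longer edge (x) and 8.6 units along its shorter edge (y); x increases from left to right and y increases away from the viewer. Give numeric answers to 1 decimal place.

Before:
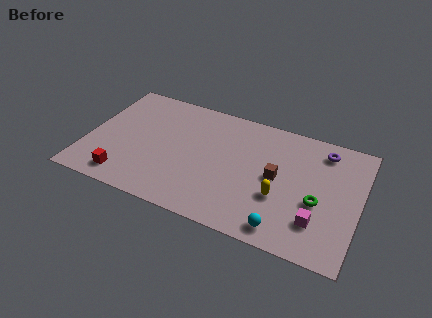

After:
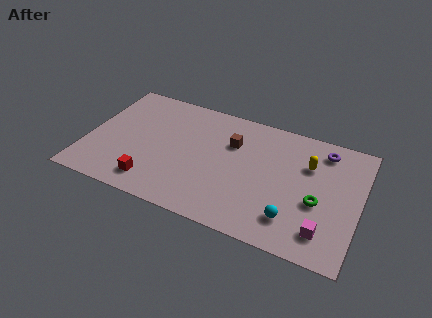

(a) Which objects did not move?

the purple torus and the green torus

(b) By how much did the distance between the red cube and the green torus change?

-1.5

The distance was about 10.5 in the first image and 9.0 in the second, so they moved 1.5 units closer together.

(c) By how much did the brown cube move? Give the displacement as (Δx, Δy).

(-2.6, 1.5)

From the two frames, the brown cube sits at roughly (10.4, 4.4) before and (7.8, 5.9) after.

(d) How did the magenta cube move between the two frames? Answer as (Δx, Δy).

(0.4, -0.5)

The magenta cube started near (12.8, 2.2) and ended near (13.2, 1.7).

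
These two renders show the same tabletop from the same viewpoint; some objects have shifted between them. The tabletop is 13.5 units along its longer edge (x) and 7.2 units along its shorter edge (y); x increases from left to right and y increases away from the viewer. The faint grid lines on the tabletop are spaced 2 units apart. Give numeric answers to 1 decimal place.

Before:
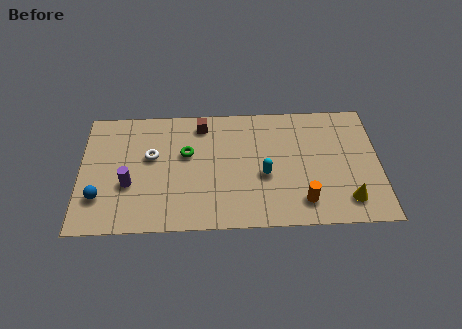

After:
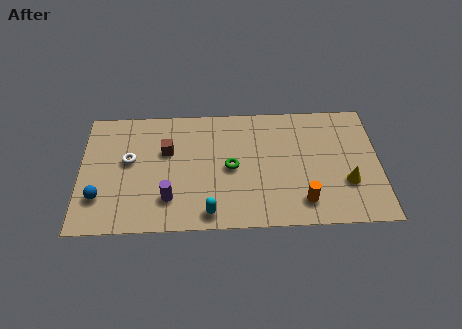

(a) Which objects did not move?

the orange cylinder and the blue sphere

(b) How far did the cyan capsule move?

3.3

The cyan capsule was near (8.3, 3.0) before and (5.8, 0.9) after, so it travelled √(2.5² + 2.1²) ≈ 3.3 units.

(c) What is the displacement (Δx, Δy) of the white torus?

(-1.0, -0.2)

The white torus was at about (3.2, 4.3) and moved to about (2.2, 4.1).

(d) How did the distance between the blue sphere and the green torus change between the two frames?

+1.5

The distance was about 4.6 in the first image and 6.1 in the second, so they moved 1.5 units further apart.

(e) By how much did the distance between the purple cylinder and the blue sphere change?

+1.6

They were about 1.5 units apart before and 3.1 after — 1.6 units further apart.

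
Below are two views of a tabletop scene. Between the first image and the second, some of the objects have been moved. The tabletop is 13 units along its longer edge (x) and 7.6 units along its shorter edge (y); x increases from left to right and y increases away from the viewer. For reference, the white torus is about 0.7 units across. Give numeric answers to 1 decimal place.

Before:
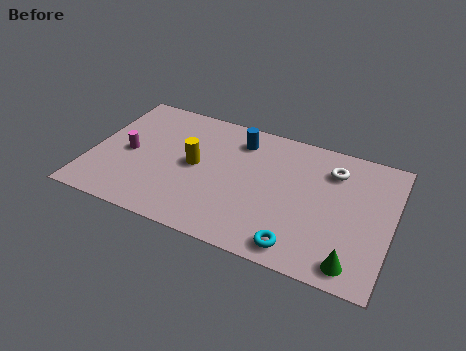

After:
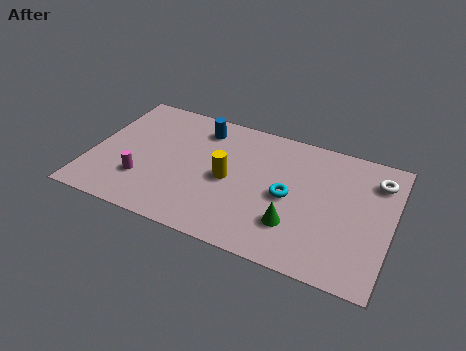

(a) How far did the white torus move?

1.9

From (10.3, 5.8) to (12.2, 5.9), the white torus covered √(1.9² + 0.1²) ≈ 1.9 units.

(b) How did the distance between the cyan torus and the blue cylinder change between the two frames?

-1.1

The distance was about 6.0 in the first image and 4.9 in the second, so they moved 1.1 units closer together.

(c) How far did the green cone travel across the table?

2.8

The green cone was near (11.6, 1.0) before and (9.0, 2.1) after, so it travelled √(2.6² + 1.1²) ≈ 2.8 units.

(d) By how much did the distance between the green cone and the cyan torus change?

-0.7

The distance was about 2.3 in the first image and 1.6 in the second, so they moved 0.7 units closer together.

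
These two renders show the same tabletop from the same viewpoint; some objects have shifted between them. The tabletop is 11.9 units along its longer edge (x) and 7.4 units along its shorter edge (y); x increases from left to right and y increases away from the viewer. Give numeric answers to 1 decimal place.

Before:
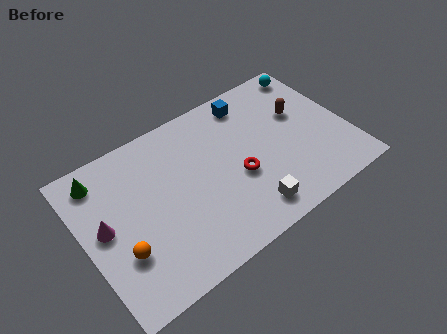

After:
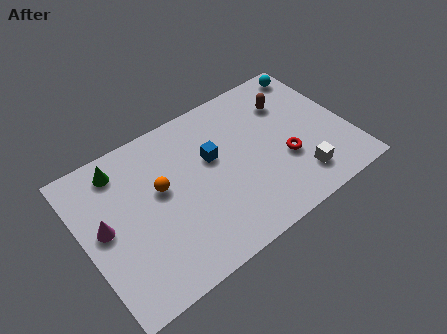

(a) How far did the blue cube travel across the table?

2.8

The blue cube was near (8.0, 6.3) before and (5.9, 4.5) after, so it travelled √(2.1² + 1.8²) ≈ 2.8 units.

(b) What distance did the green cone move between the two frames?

0.9

The green cone moved from about (1.1, 6.2) to (2.0, 6.2), a distance of √(0.9² + 0.0²) ≈ 0.9.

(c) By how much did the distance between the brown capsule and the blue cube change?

+1.2

They were about 2.6 units apart before and 3.8 after — 1.2 units further apart.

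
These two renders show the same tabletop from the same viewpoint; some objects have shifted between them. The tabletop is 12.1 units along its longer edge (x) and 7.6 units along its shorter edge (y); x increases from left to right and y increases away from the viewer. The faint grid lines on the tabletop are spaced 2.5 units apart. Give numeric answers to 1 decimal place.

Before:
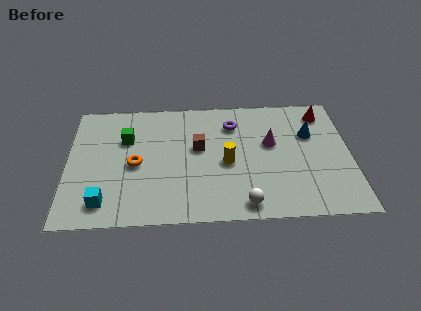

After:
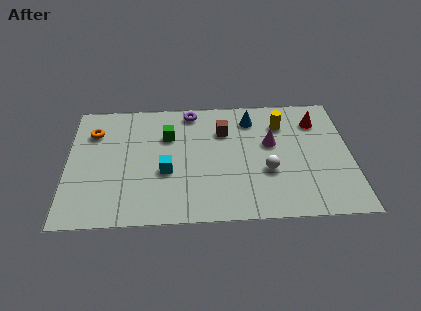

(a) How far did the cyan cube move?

3.1

The cyan cube was near (1.6, 1.3) before and (4.2, 3.0) after, so it travelled √(2.6² + 1.7²) ≈ 3.1 units.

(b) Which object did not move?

the magenta cone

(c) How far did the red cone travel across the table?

0.6

The red cone moved from about (11.0, 6.3) to (10.7, 5.8), a distance of √(0.3² + 0.5²) ≈ 0.6.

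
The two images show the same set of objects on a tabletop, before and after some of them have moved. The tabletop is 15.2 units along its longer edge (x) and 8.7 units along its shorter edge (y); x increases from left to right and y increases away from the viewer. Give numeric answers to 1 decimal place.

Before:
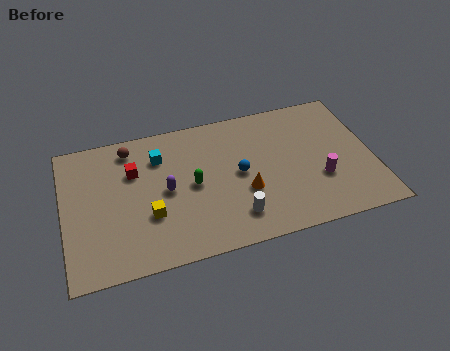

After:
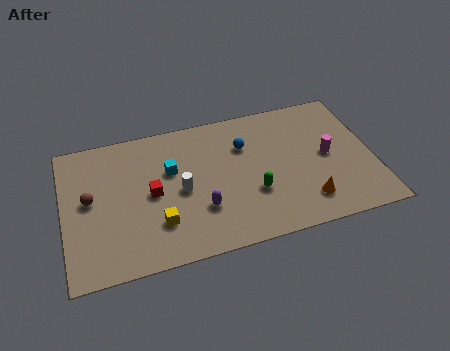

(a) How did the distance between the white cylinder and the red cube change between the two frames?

-4.8

Before: roughly 6.2 units apart; after: 1.4. That's 4.8 units closer together.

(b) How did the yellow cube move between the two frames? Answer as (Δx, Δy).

(0.4, -0.6)

The yellow cube started near (4.1, 3.0) and ended near (4.5, 2.4).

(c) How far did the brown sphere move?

3.4

The brown sphere moved from about (3.4, 7.4) to (1.3, 4.7), a distance of √(2.1² + 2.7²) ≈ 3.4.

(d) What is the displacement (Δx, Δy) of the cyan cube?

(0.5, -1.0)

The cyan cube started near (4.8, 6.5) and ended near (5.3, 5.5).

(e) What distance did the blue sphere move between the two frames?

1.7

From (8.6, 4.4) to (9.0, 6.1), the blue sphere covered √(0.4² + 1.7²) ≈ 1.7 units.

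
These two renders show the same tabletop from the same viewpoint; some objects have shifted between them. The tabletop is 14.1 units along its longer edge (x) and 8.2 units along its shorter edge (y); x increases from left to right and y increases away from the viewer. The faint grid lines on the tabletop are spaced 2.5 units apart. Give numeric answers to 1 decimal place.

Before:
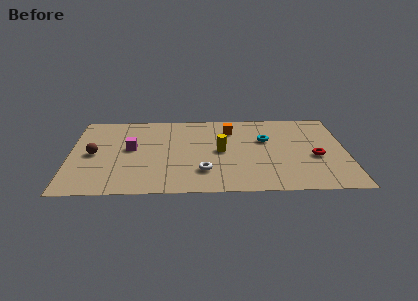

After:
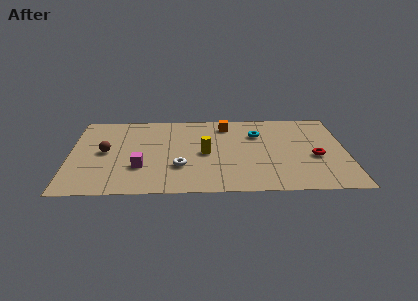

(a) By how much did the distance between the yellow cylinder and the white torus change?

-0.4

They were about 2.2 units apart before and 1.8 after — 0.4 units closer together.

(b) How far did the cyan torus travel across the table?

0.7

The cyan torus was near (10.0, 5.2) before and (9.6, 5.8) after, so it travelled √(0.4² + 0.6²) ≈ 0.7 units.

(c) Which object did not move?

the red torus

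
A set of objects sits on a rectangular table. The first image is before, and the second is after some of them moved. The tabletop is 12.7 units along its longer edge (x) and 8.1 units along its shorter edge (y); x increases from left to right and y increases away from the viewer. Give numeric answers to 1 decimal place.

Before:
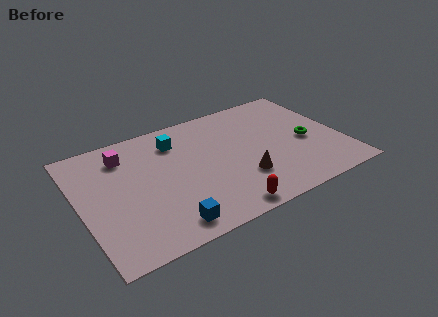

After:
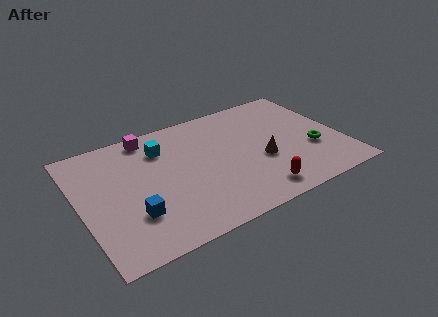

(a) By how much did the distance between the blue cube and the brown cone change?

+2.3

Before: roughly 4.1 units apart; after: 6.4. That's 2.3 units further apart.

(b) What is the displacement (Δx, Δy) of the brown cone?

(1.1, 0.8)

The brown cone was at about (7.6, 2.4) and moved to about (8.7, 3.2).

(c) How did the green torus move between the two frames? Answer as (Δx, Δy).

(0.2, -0.7)

From the two frames, the green torus sits at roughly (11.0, 3.6) before and (11.2, 2.9) after.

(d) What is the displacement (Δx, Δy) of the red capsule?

(1.7, 0.4)

The red capsule started near (6.4, 0.8) and ended near (8.1, 1.2).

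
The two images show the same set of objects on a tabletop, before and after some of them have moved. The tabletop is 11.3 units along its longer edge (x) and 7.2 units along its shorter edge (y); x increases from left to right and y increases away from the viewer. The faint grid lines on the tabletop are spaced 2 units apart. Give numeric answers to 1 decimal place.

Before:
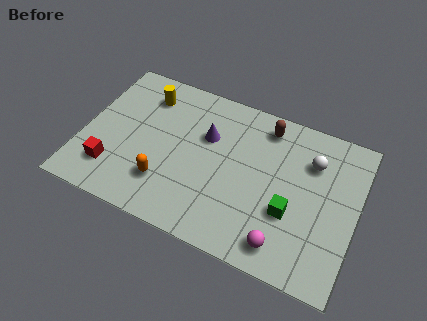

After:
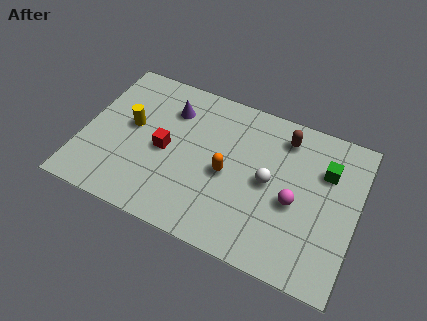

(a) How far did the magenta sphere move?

2.0

From (8.6, 1.1) to (8.8, 3.1), the magenta sphere covered √(0.2² + 2.0²) ≈ 2.0 units.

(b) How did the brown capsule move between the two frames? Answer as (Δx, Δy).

(0.8, -0.2)

From the two frames, the brown capsule sits at roughly (7.3, 6.1) before and (8.1, 5.9) after.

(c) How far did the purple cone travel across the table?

1.7

From (5.0, 4.7) to (3.4, 5.4), the purple cone covered √(1.6² + 0.7²) ≈ 1.7 units.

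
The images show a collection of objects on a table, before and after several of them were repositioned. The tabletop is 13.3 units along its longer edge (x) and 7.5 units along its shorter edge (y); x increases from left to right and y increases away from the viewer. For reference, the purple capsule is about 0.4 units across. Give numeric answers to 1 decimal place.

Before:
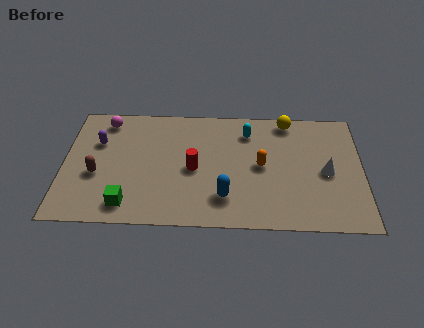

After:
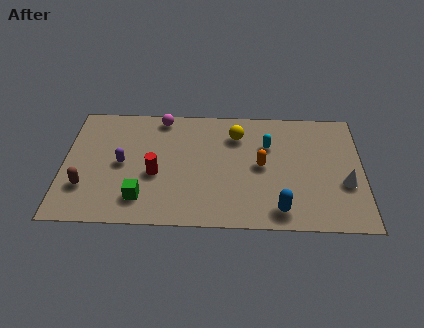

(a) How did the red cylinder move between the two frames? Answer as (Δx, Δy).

(-1.7, -0.4)

The red cylinder was at about (5.8, 3.5) and moved to about (4.1, 3.1).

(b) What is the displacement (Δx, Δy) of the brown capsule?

(-0.5, -0.8)

The brown capsule started near (1.5, 3.0) and ended near (1.0, 2.2).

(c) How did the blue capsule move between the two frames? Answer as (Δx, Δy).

(2.4, -0.7)

The blue capsule started near (7.2, 1.8) and ended near (9.6, 1.1).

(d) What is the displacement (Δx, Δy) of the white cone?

(0.8, -0.7)

The white cone started near (11.7, 3.5) and ended near (12.5, 2.8).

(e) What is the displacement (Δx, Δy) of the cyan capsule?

(0.9, -0.8)

From the two frames, the cyan capsule sits at roughly (8.2, 5.9) before and (9.1, 5.1) after.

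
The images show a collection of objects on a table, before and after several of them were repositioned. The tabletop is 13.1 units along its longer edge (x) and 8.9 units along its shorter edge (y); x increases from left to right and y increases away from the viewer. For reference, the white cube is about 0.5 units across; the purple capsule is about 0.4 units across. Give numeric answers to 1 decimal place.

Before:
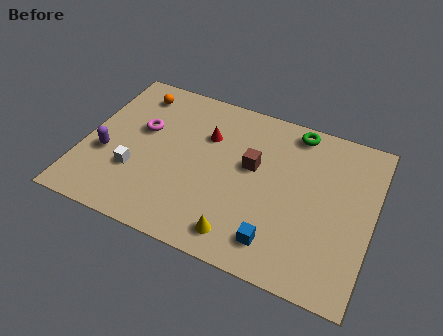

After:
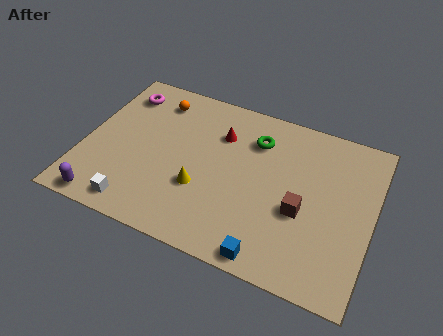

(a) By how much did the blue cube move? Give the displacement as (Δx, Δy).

(-0.2, -0.8)

From the two frames, the blue cube sits at roughly (9.1, 1.6) before and (8.9, 0.8) after.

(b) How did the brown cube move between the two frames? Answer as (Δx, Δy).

(2.4, -1.6)

The brown cube started near (7.6, 5.2) and ended near (10.0, 3.6).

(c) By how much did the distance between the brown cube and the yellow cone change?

+0.6

Before: roughly 3.9 units apart; after: 4.5. That's 0.6 units further apart.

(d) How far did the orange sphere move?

1.0

From (1.9, 7.4) to (2.9, 7.3), the orange sphere covered √(1.0² + 0.1²) ≈ 1.0 units.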